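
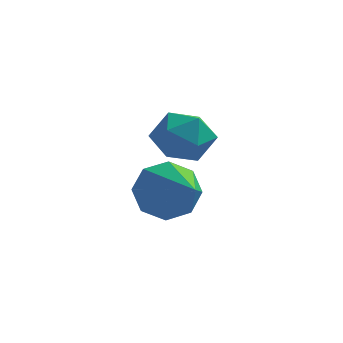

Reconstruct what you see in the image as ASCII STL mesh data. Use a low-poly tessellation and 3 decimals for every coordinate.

solid 
facet normal -0.650 0.670 -0.359
outer loop
vertex 3.004 -0.208 -2.729
vertex 2.334 -0.403 -1.878
vertex 3.161 0.296 -2.073
endloop
endfacet
facet normal 0.943 0.115 -0.314
outer loop
vertex 3.004 -0.208 -2.729
vertex 3.161 0.296 -2.073
vertex 3.746 -1.857 -1.102
endloop
endfacet
facet normal -0.651 0.670 -0.358
outer loop
vertex 3.161 0.296 -2.073
vertex 2.334 -0.403 -1.878
vertex 2.834 0.39 -1.303
endloop
endfacet
facet normal 0.867 0.381 0.322
outer loop
vertex 3.161 0.296 -2.073
vertex 2.834 0.39 -1.303
vertex 3.746 -1.857 -1.102
endloop
endfacet
facet normal -0.651 0.670 -0.357
outer loop
vertex 2.834 0.39 -1.303
vertex 2.334 -0.403 -1.878
vertex 2.215 0.019 -0.87
endloop
endfacet
facet normal 0.445 0.258 0.857
outer loop
vertex 2.834 0.39 -1.303
vertex 2.215 0.019 -0.87
vertex 3.746 -1.857 -1.102
endloop
endfacet
facet normal -0.650 0.671 -0.358
outer loop
vertex 2.215 0.019 -0.87
vertex 2.334 -0.403 -1.878
vertex 1.665 -0.598 -1.028
endloop
endfacet
facet normal -0.076 -0.183 0.980
outer loop
vertex 2.215 0.019 -0.87
vertex 1.665 -0.598 -1.028
vertex 3.746 -1.857 -1.102
endloop
endfacet
facet normal -0.650 0.670 -0.358
outer loop
vertex 1.665 -0.598 -1.028
vertex 2.334 -0.403 -1.878
vertex 1.507 -1.102 -1.684
endloop
endfacet
facet normal -0.391 -0.682 0.618
outer loop
vertex 1.665 -0.598 -1.028
vertex 1.507 -1.102 -1.684
vertex 3.746 -1.857 -1.102
endloop
endfacet
facet normal -0.650 0.670 -0.358
outer loop
vertex 1.507 -1.102 -1.684
vertex 2.334 -0.403 -1.878
vertex 1.834 -1.196 -2.454
endloop
endfacet
facet normal -0.315 -0.949 -0.018
outer loop
vertex 1.507 -1.102 -1.684
vertex 1.834 -1.196 -2.454
vertex 3.746 -1.857 -1.102
endloop
endfacet
facet normal -0.651 0.670 -0.358
outer loop
vertex 1.834 -1.196 -2.454
vertex 2.334 -0.403 -1.878
vertex 2.454 -0.825 -2.887
endloop
endfacet
facet normal 0.107 -0.825 -0.554
outer loop
vertex 1.834 -1.196 -2.454
vertex 2.454 -0.825 -2.887
vertex 3.746 -1.857 -1.102
endloop
endfacet
facet normal -0.650 0.671 -0.358
outer loop
vertex 2.454 -0.825 -2.887
vertex 2.334 -0.403 -1.878
vertex 3.004 -0.208 -2.729
endloop
endfacet
facet normal 0.627 -0.386 -0.677
outer loop
vertex 2.454 -0.825 -2.887
vertex 3.004 -0.208 -2.729
vertex 3.746 -1.857 -1.102
endloop
endfacet
facet normal -0.422 0.672 0.609
outer loop
vertex 2.81 -1.498 1.058
vertex 3.025 -2.075 1.844
vertex 3.679 -1.386 1.537
endloop
endfacet
facet normal -0.146 0.989 0.033
outer loop
vertex 2.81 -1.498 1.058
vertex 3.679 -1.386 1.537
vertex 3.651 -1.357 0.539
endloop
endfacet
facet normal -0.454 0.705 -0.545
outer loop
vertex 2.81 -1.498 1.058
vertex 3.651 -1.357 0.539
vertex 2.98 -2.029 0.229
endloop
endfacet
facet normal -0.922 0.212 -0.325
outer loop
vertex 2.81 -1.498 1.058
vertex 2.98 -2.029 0.229
vertex 2.593 -2.473 1.036
endloop
endfacet
facet normal -0.902 0.192 0.388
outer loop
vertex 2.81 -1.498 1.058
vertex 2.593 -2.473 1.036
vertex 3.025 -2.075 1.844
endloop
endfacet
facet normal 0.550 0.835 0.009
outer loop
vertex 3.651 -1.357 0.539
vertex 3.679 -1.386 1.537
vertex 4.387 -1.847 1.004
endloop
endfacet
facet normal 0.103 0.322 0.941
outer loop
vertex 3.679 -1.386 1.537
vertex 3.025 -2.075 1.844
vertex 4.0 -2.291 1.811
endloop
endfacet
facet normal -0.672 -0.456 0.584
outer loop
vertex 3.025 -2.075 1.844
vertex 2.593 -2.473 1.036
vertex 3.329 -2.963 1.501
endloop
endfacet
facet normal -0.704 -0.423 -0.570
outer loop
vertex 2.593 -2.473 1.036
vertex 2.98 -2.029 0.229
vertex 3.301 -2.934 0.503
endloop
endfacet
facet normal 0.052 0.375 -0.925
outer loop
vertex 2.98 -2.029 0.229
vertex 3.651 -1.357 0.539
vertex 3.955 -2.245 0.196
endloop
endfacet
facet normal 0.922 -0.212 0.325
outer loop
vertex 4.17 -2.822 0.982
vertex 4.387 -1.847 1.004
vertex 4.0 -2.291 1.811
endloop
endfacet
facet normal 0.454 -0.705 0.545
outer loop
vertex 4.17 -2.822 0.982
vertex 4.0 -2.291 1.811
vertex 3.329 -2.963 1.501
endloop
endfacet
facet normal 0.146 -0.989 -0.033
outer loop
vertex 4.17 -2.822 0.982
vertex 3.329 -2.963 1.501
vertex 3.301 -2.934 0.503
endloop
endfacet
facet normal 0.422 -0.672 -0.609
outer loop
vertex 4.17 -2.822 0.982
vertex 3.301 -2.934 0.503
vertex 3.955 -2.245 0.196
endloop
endfacet
facet normal 0.902 -0.192 -0.388
outer loop
vertex 4.17 -2.822 0.982
vertex 3.955 -2.245 0.196
vertex 4.387 -1.847 1.004
endloop
endfacet
facet normal 0.704 0.423 0.570
outer loop
vertex 4.0 -2.291 1.811
vertex 4.387 -1.847 1.004
vertex 3.679 -1.386 1.537
endloop
endfacet
facet normal -0.052 -0.375 0.925
outer loop
vertex 3.329 -2.963 1.501
vertex 4.0 -2.291 1.811
vertex 3.025 -2.075 1.844
endloop
endfacet
facet normal -0.550 -0.835 -0.009
outer loop
vertex 3.301 -2.934 0.503
vertex 3.329 -2.963 1.501
vertex 2.593 -2.473 1.036
endloop
endfacet
facet normal -0.103 -0.322 -0.941
outer loop
vertex 3.955 -2.245 0.196
vertex 3.301 -2.934 0.503
vertex 2.98 -2.029 0.229
endloop
endfacet
facet normal 0.672 0.456 -0.584
outer loop
vertex 4.387 -1.847 1.004
vertex 3.955 -2.245 0.196
vertex 3.651 -1.357 0.539
endloop
endfacet

endsolid


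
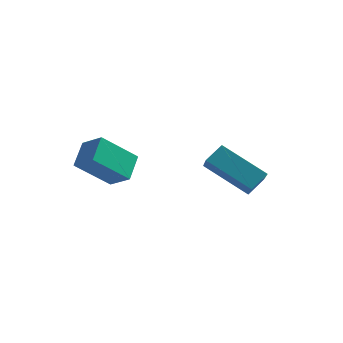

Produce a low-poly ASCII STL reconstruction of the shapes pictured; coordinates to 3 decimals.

solid 
facet normal -0.474 -0.666 -0.576
outer loop
vertex 0.373 0.366 -2.779
vertex -1.359 0.672 -1.707
vertex 0.068 1.222 -3.517
endloop
endfacet
facet normal 0.841 -0.149 -0.520
outer loop
vertex 0.499 1.828 -2.993
vertex 0.373 0.366 -2.779
vertex 0.068 1.222 -3.517
endloop
endfacet
facet normal -0.474 -0.666 -0.576
outer loop
vertex 0.068 1.222 -3.517
vertex -1.359 0.672 -1.707
vertex -1.664 1.528 -2.445
endloop
endfacet
facet normal -0.261 0.731 -0.631
outer loop
vertex -1.664 1.528 -2.445
vertex 0.499 1.828 -2.993
vertex 0.068 1.222 -3.517
endloop
endfacet
facet normal 0.261 -0.731 0.631
outer loop
vertex 0.373 0.366 -2.779
vertex -0.928 1.278 -1.183
vertex -1.359 0.672 -1.707
endloop
endfacet
facet normal 0.841 -0.149 -0.520
outer loop
vertex 0.804 0.972 -2.255
vertex 0.373 0.366 -2.779
vertex 0.499 1.828 -2.993
endloop
endfacet
facet normal 0.261 -0.731 0.631
outer loop
vertex 0.804 0.972 -2.255
vertex -0.928 1.278 -1.183
vertex 0.373 0.366 -2.779
endloop
endfacet
facet normal -0.841 0.149 0.520
outer loop
vertex -1.359 0.672 -1.707
vertex -0.928 1.278 -1.183
vertex -1.664 1.528 -2.445
endloop
endfacet
facet normal -0.261 0.731 -0.631
outer loop
vertex -1.233 2.134 -1.921
vertex 0.499 1.828 -2.993
vertex -1.664 1.528 -2.445
endloop
endfacet
facet normal -0.841 0.149 0.520
outer loop
vertex -1.664 1.528 -2.445
vertex -0.928 1.278 -1.183
vertex -1.233 2.134 -1.921
endloop
endfacet
facet normal 0.474 0.666 0.576
outer loop
vertex -1.233 2.134 -1.921
vertex 0.804 0.972 -2.255
vertex 0.499 1.828 -2.993
endloop
endfacet
facet normal 0.474 0.666 0.576
outer loop
vertex -0.928 1.278 -1.183
vertex 0.804 0.972 -2.255
vertex -1.233 2.134 -1.921
endloop
endfacet
facet normal -0.629 -0.411 0.660
outer loop
vertex -4.123 -2.689 0.669
vertex -4.908 -2.342 0.137
vertex -4.135 -3.652 0.058
endloop
endfacet
facet normal 0.777 -0.344 0.527
outer loop
vertex -3.072 -2.958 -1.057
vertex -4.123 -2.689 0.669
vertex -4.135 -3.652 0.058
endloop
endfacet
facet normal -0.629 -0.411 0.660
outer loop
vertex -4.135 -3.652 0.058
vertex -4.908 -2.342 0.137
vertex -4.92 -3.304 -0.473
endloop
endfacet
facet normal -0.011 -0.844 -0.536
outer loop
vertex -4.92 -3.304 -0.473
vertex -3.072 -2.958 -1.057
vertex -4.135 -3.652 0.058
endloop
endfacet
facet normal 0.010 0.844 0.536
outer loop
vertex -4.123 -2.689 0.669
vertex -3.845 -1.648 -0.978
vertex -4.908 -2.342 0.137
endloop
endfacet
facet normal 0.777 -0.344 0.527
outer loop
vertex -3.06 -1.996 -0.447
vertex -4.123 -2.689 0.669
vertex -3.072 -2.958 -1.057
endloop
endfacet
facet normal 0.012 0.844 0.536
outer loop
vertex -3.06 -1.996 -0.447
vertex -3.845 -1.648 -0.978
vertex -4.123 -2.689 0.669
endloop
endfacet
facet normal -0.777 0.344 -0.527
outer loop
vertex -4.908 -2.342 0.137
vertex -3.845 -1.648 -0.978
vertex -4.92 -3.304 -0.473
endloop
endfacet
facet normal -0.011 -0.845 -0.535
outer loop
vertex -3.857 -2.611 -1.589
vertex -3.072 -2.958 -1.057
vertex -4.92 -3.304 -0.473
endloop
endfacet
facet normal -0.777 0.344 -0.527
outer loop
vertex -4.92 -3.304 -0.473
vertex -3.845 -1.648 -0.978
vertex -3.857 -2.611 -1.589
endloop
endfacet
facet normal 0.629 0.411 -0.660
outer loop
vertex -3.857 -2.611 -1.589
vertex -3.06 -1.996 -0.447
vertex -3.072 -2.958 -1.057
endloop
endfacet
facet normal 0.629 0.411 -0.660
outer loop
vertex -3.845 -1.648 -0.978
vertex -3.06 -1.996 -0.447
vertex -3.857 -2.611 -1.589
endloop
endfacet

endsolid


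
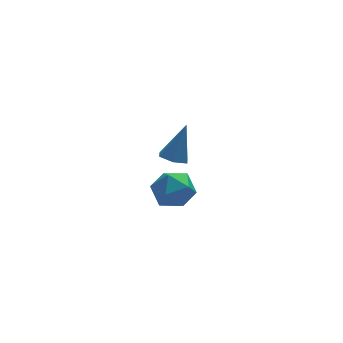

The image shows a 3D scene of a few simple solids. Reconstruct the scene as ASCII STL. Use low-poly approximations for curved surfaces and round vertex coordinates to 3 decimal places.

solid 
facet normal -0.386 -0.229 -0.893
outer loop
vertex -2.734 -3.376 2.491
vertex -3.209 -2.747 2.535
vertex -2.493 -2.679 2.208
endloop
endfacet
facet normal 0.948 -0.318 0.024
outer loop
vertex -2.734 -3.376 2.491
vertex -2.493 -2.679 2.208
vertex -2.411 -2.273 4.385
endloop
endfacet
facet normal -0.386 -0.228 -0.894
outer loop
vertex -2.493 -2.679 2.208
vertex -3.209 -2.747 2.535
vertex -2.969 -2.049 2.253
endloop
endfacet
facet normal 0.785 0.603 -0.142
outer loop
vertex -2.493 -2.679 2.208
vertex -2.969 -2.049 2.253
vertex -2.411 -2.273 4.385
endloop
endfacet
facet normal -0.385 -0.229 -0.894
outer loop
vertex -2.969 -2.049 2.253
vertex -3.209 -2.747 2.535
vertex -3.685 -2.117 2.579
endloop
endfacet
facet normal -0.042 0.992 0.115
outer loop
vertex -2.969 -2.049 2.253
vertex -3.685 -2.117 2.579
vertex -2.411 -2.273 4.385
endloop
endfacet
facet normal -0.386 -0.229 -0.894
outer loop
vertex -3.685 -2.117 2.579
vertex -3.209 -2.747 2.535
vertex -3.926 -2.815 2.862
endloop
endfacet
facet normal -0.706 0.462 0.538
outer loop
vertex -3.685 -2.117 2.579
vertex -3.926 -2.815 2.862
vertex -2.411 -2.273 4.385
endloop
endfacet
facet normal -0.386 -0.228 -0.894
outer loop
vertex -3.926 -2.815 2.862
vertex -3.209 -2.747 2.535
vertex -3.45 -3.444 2.817
endloop
endfacet
facet normal -0.542 -0.460 0.703
outer loop
vertex -3.926 -2.815 2.862
vertex -3.45 -3.444 2.817
vertex -2.411 -2.273 4.385
endloop
endfacet
facet normal -0.385 -0.228 -0.894
outer loop
vertex -3.45 -3.444 2.817
vertex -3.209 -2.747 2.535
vertex -2.734 -3.376 2.491
endloop
endfacet
facet normal 0.284 -0.849 0.446
outer loop
vertex -3.45 -3.444 2.817
vertex -2.734 -3.376 2.491
vertex -2.411 -2.273 4.385
endloop
endfacet
facet normal 0.161 0.542 0.825
outer loop
vertex -2.323 1.555 -2.106
vertex -2.422 0.521 -1.408
vertex -1.307 0.87 -1.855
endloop
endfacet
facet normal 0.494 0.829 0.263
outer loop
vertex -2.323 1.555 -2.106
vertex -1.307 0.87 -1.855
vertex -1.479 1.337 -3.003
endloop
endfacet
facet normal 0.002 0.972 -0.235
outer loop
vertex -2.323 1.555 -2.106
vertex -1.479 1.337 -3.003
vertex -2.701 1.276 -3.265
endloop
endfacet
facet normal -0.634 0.773 0.021
outer loop
vertex -2.323 1.555 -2.106
vertex -2.701 1.276 -3.265
vertex -3.284 0.772 -2.28
endloop
endfacet
facet normal -0.535 0.507 0.675
outer loop
vertex -2.323 1.555 -2.106
vertex -3.284 0.772 -2.28
vertex -2.422 0.521 -1.408
endloop
endfacet
facet normal 0.940 0.340 -0.003
outer loop
vertex -1.479 1.337 -3.003
vertex -1.307 0.87 -1.855
vertex -1.056 0.168 -2.86
endloop
endfacet
facet normal 0.403 -0.126 0.907
outer loop
vertex -1.307 0.87 -1.855
vertex -2.422 0.521 -1.408
vertex -1.639 -0.336 -1.875
endloop
endfacet
facet normal -0.725 -0.181 0.665
outer loop
vertex -2.422 0.521 -1.408
vertex -3.284 0.772 -2.28
vertex -2.861 -0.397 -2.137
endloop
endfacet
facet normal -0.884 0.250 -0.395
outer loop
vertex -3.284 0.772 -2.28
vertex -2.701 1.276 -3.265
vertex -3.033 0.07 -3.285
endloop
endfacet
facet normal 0.145 0.572 -0.807
outer loop
vertex -2.701 1.276 -3.265
vertex -1.479 1.337 -3.003
vertex -1.918 0.419 -3.732
endloop
endfacet
facet normal 0.634 -0.773 -0.021
outer loop
vertex -2.017 -0.615 -3.034
vertex -1.056 0.168 -2.86
vertex -1.639 -0.336 -1.875
endloop
endfacet
facet normal -0.002 -0.972 0.235
outer loop
vertex -2.017 -0.615 -3.034
vertex -1.639 -0.336 -1.875
vertex -2.861 -0.397 -2.137
endloop
endfacet
facet normal -0.494 -0.829 -0.263
outer loop
vertex -2.017 -0.615 -3.034
vertex -2.861 -0.397 -2.137
vertex -3.033 0.07 -3.285
endloop
endfacet
facet normal -0.161 -0.542 -0.825
outer loop
vertex -2.017 -0.615 -3.034
vertex -3.033 0.07 -3.285
vertex -1.918 0.419 -3.732
endloop
endfacet
facet normal 0.535 -0.507 -0.675
outer loop
vertex -2.017 -0.615 -3.034
vertex -1.918 0.419 -3.732
vertex -1.056 0.168 -2.86
endloop
endfacet
facet normal 0.884 -0.250 0.395
outer loop
vertex -1.639 -0.336 -1.875
vertex -1.056 0.168 -2.86
vertex -1.307 0.87 -1.855
endloop
endfacet
facet normal -0.145 -0.572 0.807
outer loop
vertex -2.861 -0.397 -2.137
vertex -1.639 -0.336 -1.875
vertex -2.422 0.521 -1.408
endloop
endfacet
facet normal -0.940 -0.340 0.003
outer loop
vertex -3.033 0.07 -3.285
vertex -2.861 -0.397 -2.137
vertex -3.284 0.772 -2.28
endloop
endfacet
facet normal -0.403 0.126 -0.907
outer loop
vertex -1.918 0.419 -3.732
vertex -3.033 0.07 -3.285
vertex -2.701 1.276 -3.265
endloop
endfacet
facet normal 0.725 0.181 -0.665
outer loop
vertex -1.056 0.168 -2.86
vertex -1.918 0.419 -3.732
vertex -1.479 1.337 -3.003
endloop
endfacet

endsolid


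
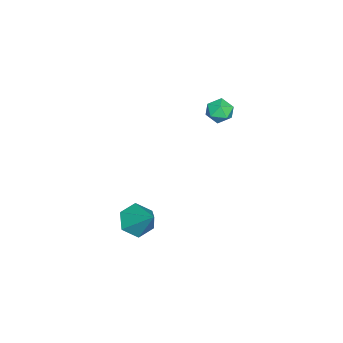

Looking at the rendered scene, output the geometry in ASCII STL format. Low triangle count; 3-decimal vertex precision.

solid 
facet normal -0.447 -0.587 -0.675
outer loop
vertex 3.616 -0.454 -3.573
vertex 2.768 0.063 -3.461
vertex 3.437 0.344 -4.149
endloop
endfacet
facet normal 0.983 0.115 -0.146
outer loop
vertex 3.616 -0.454 -3.573
vertex 3.437 0.344 -4.149
vertex 3.632 1.197 -2.159
endloop
endfacet
facet normal -0.448 -0.587 -0.675
outer loop
vertex 3.437 0.344 -4.149
vertex 2.768 0.063 -3.461
vertex 2.589 0.861 -4.036
endloop
endfacet
facet normal 0.441 0.808 -0.390
outer loop
vertex 3.437 0.344 -4.149
vertex 2.589 0.861 -4.036
vertex 3.632 1.197 -2.159
endloop
endfacet
facet normal -0.448 -0.587 -0.675
outer loop
vertex 2.589 0.861 -4.036
vertex 2.768 0.063 -3.461
vertex 1.92 0.581 -3.348
endloop
endfacet
facet normal -0.358 0.933 0.032
outer loop
vertex 2.589 0.861 -4.036
vertex 1.92 0.581 -3.348
vertex 3.632 1.197 -2.159
endloop
endfacet
facet normal -0.448 -0.587 -0.674
outer loop
vertex 1.92 0.581 -3.348
vertex 2.768 0.063 -3.461
vertex 2.099 -0.217 -2.772
endloop
endfacet
facet normal -0.616 0.365 0.698
outer loop
vertex 1.92 0.581 -3.348
vertex 2.099 -0.217 -2.772
vertex 3.632 1.197 -2.159
endloop
endfacet
facet normal -0.448 -0.588 -0.674
outer loop
vertex 2.099 -0.217 -2.772
vertex 2.768 0.063 -3.461
vertex 2.947 -0.734 -2.885
endloop
endfacet
facet normal -0.074 -0.328 0.942
outer loop
vertex 2.099 -0.217 -2.772
vertex 2.947 -0.734 -2.885
vertex 3.632 1.197 -2.159
endloop
endfacet
facet normal -0.447 -0.588 -0.674
outer loop
vertex 2.947 -0.734 -2.885
vertex 2.768 0.063 -3.461
vertex 3.616 -0.454 -3.573
endloop
endfacet
facet normal 0.724 -0.453 0.520
outer loop
vertex 2.947 -0.734 -2.885
vertex 3.616 -0.454 -3.573
vertex 3.632 1.197 -2.159
endloop
endfacet
facet normal 0.014 -0.261 0.965
outer loop
vertex 0.207 3.503 3.94
vertex -0.557 3.356 3.911
vertex -0.046 2.791 3.751
endloop
endfacet
facet normal 0.641 -0.401 0.655
outer loop
vertex 0.207 3.503 3.94
vertex -0.046 2.791 3.751
vertex 0.549 3.108 3.363
endloop
endfacet
facet normal 0.897 0.209 0.389
outer loop
vertex 0.207 3.503 3.94
vertex 0.549 3.108 3.363
vertex 0.406 3.869 3.284
endloop
endfacet
facet normal 0.428 0.728 0.536
outer loop
vertex 0.207 3.503 3.94
vertex 0.406 3.869 3.284
vertex -0.278 4.022 3.622
endloop
endfacet
facet normal -0.118 0.436 0.892
outer loop
vertex 0.207 3.503 3.94
vertex -0.278 4.022 3.622
vertex -0.557 3.356 3.911
endloop
endfacet
facet normal 0.522 -0.846 0.110
outer loop
vertex 0.549 3.108 3.363
vertex -0.046 2.791 3.751
vertex -0.002 2.718 2.978
endloop
endfacet
facet normal -0.493 -0.619 0.611
outer loop
vertex -0.046 2.791 3.751
vertex -0.557 3.356 3.911
vertex -0.686 2.871 3.316
endloop
endfacet
facet normal -0.705 0.509 0.493
outer loop
vertex -0.557 3.356 3.911
vertex -0.278 4.022 3.622
vertex -0.829 3.632 3.237
endloop
endfacet
facet normal 0.179 0.980 -0.082
outer loop
vertex -0.278 4.022 3.622
vertex 0.406 3.869 3.284
vertex -0.234 3.949 2.849
endloop
endfacet
facet normal 0.937 0.143 -0.320
outer loop
vertex 0.406 3.869 3.284
vertex 0.549 3.108 3.363
vertex 0.277 3.384 2.689
endloop
endfacet
facet normal -0.428 -0.728 -0.536
outer loop
vertex -0.487 3.237 2.66
vertex -0.002 2.718 2.978
vertex -0.686 2.871 3.316
endloop
endfacet
facet normal -0.897 -0.209 -0.389
outer loop
vertex -0.487 3.237 2.66
vertex -0.686 2.871 3.316
vertex -0.829 3.632 3.237
endloop
endfacet
facet normal -0.641 0.401 -0.655
outer loop
vertex -0.487 3.237 2.66
vertex -0.829 3.632 3.237
vertex -0.234 3.949 2.849
endloop
endfacet
facet normal -0.014 0.261 -0.965
outer loop
vertex -0.487 3.237 2.66
vertex -0.234 3.949 2.849
vertex 0.277 3.384 2.689
endloop
endfacet
facet normal 0.118 -0.436 -0.892
outer loop
vertex -0.487 3.237 2.66
vertex 0.277 3.384 2.689
vertex -0.002 2.718 2.978
endloop
endfacet
facet normal -0.179 -0.980 0.082
outer loop
vertex -0.686 2.871 3.316
vertex -0.002 2.718 2.978
vertex -0.046 2.791 3.751
endloop
endfacet
facet normal -0.937 -0.143 0.320
outer loop
vertex -0.829 3.632 3.237
vertex -0.686 2.871 3.316
vertex -0.557 3.356 3.911
endloop
endfacet
facet normal -0.522 0.846 -0.110
outer loop
vertex -0.234 3.949 2.849
vertex -0.829 3.632 3.237
vertex -0.278 4.022 3.622
endloop
endfacet
facet normal 0.493 0.619 -0.611
outer loop
vertex 0.277 3.384 2.689
vertex -0.234 3.949 2.849
vertex 0.406 3.869 3.284
endloop
endfacet
facet normal 0.705 -0.509 -0.493
outer loop
vertex -0.002 2.718 2.978
vertex 0.277 3.384 2.689
vertex 0.549 3.108 3.363
endloop
endfacet

endsolid


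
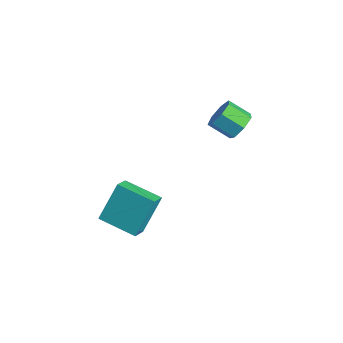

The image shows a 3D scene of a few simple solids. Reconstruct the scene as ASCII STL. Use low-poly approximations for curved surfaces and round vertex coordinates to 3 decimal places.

solid 
facet normal 0.612 0.573 -0.546
outer loop
vertex 0.168 2.057 1.59
vertex -0.069 1.761 1.014
vertex -0.306 2.322 1.337
endloop
endfacet
facet normal -0.000 0.690 0.724
outer loop
vertex 0.168 2.057 1.59
vertex -0.306 2.322 1.337
vertex -0.475 1.456 2.163
endloop
endfacet
facet normal -0.000 0.690 0.724
outer loop
vertex -0.475 1.456 2.163
vertex -0.306 2.322 1.337
vertex -0.948 1.721 1.91
endloop
endfacet
facet normal -0.612 -0.573 0.545
outer loop
vertex -0.475 1.456 2.163
vertex -0.948 1.721 1.91
vertex -0.711 1.159 1.586
endloop
endfacet
facet normal 0.611 0.573 -0.546
outer loop
vertex -0.306 2.322 1.337
vertex -0.069 1.761 1.014
vertex -0.601 2.164 0.841
endloop
endfacet
facet normal -0.619 0.776 0.121
outer loop
vertex -0.306 2.322 1.337
vertex -0.601 2.164 0.841
vertex -0.948 1.721 1.91
endloop
endfacet
facet normal -0.619 0.776 0.121
outer loop
vertex -0.948 1.721 1.91
vertex -0.601 2.164 0.841
vertex -1.243 1.563 1.413
endloop
endfacet
facet normal -0.612 -0.573 0.545
outer loop
vertex -0.948 1.721 1.91
vertex -1.243 1.563 1.413
vertex -0.711 1.159 1.586
endloop
endfacet
facet normal 0.612 0.574 -0.544
outer loop
vertex -0.601 2.164 0.841
vertex -0.069 1.761 1.014
vertex -0.495 1.703 0.474
endloop
endfacet
facet normal -0.771 0.279 -0.573
outer loop
vertex -0.601 2.164 0.841
vertex -0.495 1.703 0.474
vertex -1.243 1.563 1.413
endloop
endfacet
facet normal -0.771 0.278 -0.573
outer loop
vertex -1.243 1.563 1.413
vertex -0.495 1.703 0.474
vertex -1.138 1.101 1.047
endloop
endfacet
facet normal -0.612 -0.572 0.546
outer loop
vertex -1.243 1.563 1.413
vertex -1.138 1.101 1.047
vertex -0.711 1.159 1.586
endloop
endfacet
facet normal 0.613 0.572 -0.545
outer loop
vertex -0.495 1.703 0.474
vertex -0.069 1.761 1.014
vertex -0.069 1.285 0.514
endloop
endfacet
facet normal -0.343 -0.429 -0.836
outer loop
vertex -0.495 1.703 0.474
vertex -0.069 1.285 0.514
vertex -1.138 1.101 1.047
endloop
endfacet
facet normal -0.343 -0.430 -0.835
outer loop
vertex -1.138 1.101 1.047
vertex -0.069 1.285 0.514
vertex -0.711 0.683 1.087
endloop
endfacet
facet normal -0.612 -0.572 0.546
outer loop
vertex -1.138 1.101 1.047
vertex -0.711 0.683 1.087
vertex -0.711 1.159 1.586
endloop
endfacet
facet normal 0.612 0.573 -0.545
outer loop
vertex -0.069 1.285 0.514
vertex -0.069 1.761 1.014
vertex 0.358 1.225 0.93
endloop
endfacet
facet normal 0.343 -0.813 -0.470
outer loop
vertex -0.069 1.285 0.514
vertex 0.358 1.225 0.93
vertex -0.711 0.683 1.087
endloop
endfacet
facet normal 0.344 -0.814 -0.468
outer loop
vertex -0.711 0.683 1.087
vertex 0.358 1.225 0.93
vertex -0.284 0.624 1.503
endloop
endfacet
facet normal -0.611 -0.573 0.546
outer loop
vertex -0.711 0.683 1.087
vertex -0.284 0.624 1.503
vertex -0.711 1.159 1.586
endloop
endfacet
facet normal 0.612 0.573 -0.546
outer loop
vertex 0.358 1.225 0.93
vertex -0.069 1.761 1.014
vertex 0.463 1.569 1.409
endloop
endfacet
facet normal 0.771 -0.585 0.251
outer loop
vertex 0.358 1.225 0.93
vertex 0.463 1.569 1.409
vertex -0.284 0.624 1.503
endloop
endfacet
facet normal 0.772 -0.585 0.250
outer loop
vertex -0.284 0.624 1.503
vertex 0.463 1.569 1.409
vertex -0.179 0.967 1.982
endloop
endfacet
facet normal -0.612 -0.573 0.545
outer loop
vertex -0.284 0.624 1.503
vertex -0.179 0.967 1.982
vertex -0.711 1.159 1.586
endloop
endfacet
facet normal 0.612 0.572 -0.546
outer loop
vertex 0.463 1.569 1.409
vertex -0.069 1.761 1.014
vertex 0.168 2.057 1.59
endloop
endfacet
facet normal 0.618 0.084 0.781
outer loop
vertex 0.463 1.569 1.409
vertex 0.168 2.057 1.59
vertex -0.179 0.967 1.982
endloop
endfacet
facet normal 0.618 0.085 0.782
outer loop
vertex -0.179 0.967 1.982
vertex 0.168 2.057 1.59
vertex -0.475 1.456 2.163
endloop
endfacet
facet normal -0.612 -0.572 0.545
outer loop
vertex -0.179 0.967 1.982
vertex -0.475 1.456 2.163
vertex -0.711 1.159 1.586
endloop
endfacet
facet normal -0.819 -0.531 0.218
outer loop
vertex -0.749 -3.963 -2.558
vertex -0.957 -3.035 -1.077
vertex -1.243 -3.379 -2.993
endloop
endfacet
facet normal 0.118 -0.527 -0.842
outer loop
vertex 0.077 -2.525 -3.343
vertex -0.749 -3.963 -2.558
vertex -1.243 -3.379 -2.993
endloop
endfacet
facet normal -0.820 -0.529 0.217
outer loop
vertex -1.243 -3.379 -2.993
vertex -0.957 -3.035 -1.077
vertex -1.45 -2.45 -1.513
endloop
endfacet
facet normal -0.561 0.664 -0.495
outer loop
vertex -1.45 -2.45 -1.513
vertex 0.077 -2.525 -3.343
vertex -1.243 -3.379 -2.993
endloop
endfacet
facet normal 0.561 -0.664 0.495
outer loop
vertex -0.749 -3.963 -2.558
vertex 0.363 -2.181 -1.427
vertex -0.957 -3.035 -1.077
endloop
endfacet
facet normal 0.118 -0.527 -0.841
outer loop
vertex 0.57 -3.11 -2.907
vertex -0.749 -3.963 -2.558
vertex 0.077 -2.525 -3.343
endloop
endfacet
facet normal 0.560 -0.664 0.495
outer loop
vertex 0.57 -3.11 -2.907
vertex 0.363 -2.181 -1.427
vertex -0.749 -3.963 -2.558
endloop
endfacet
facet normal -0.118 0.527 0.841
outer loop
vertex -0.957 -3.035 -1.077
vertex 0.363 -2.181 -1.427
vertex -1.45 -2.45 -1.513
endloop
endfacet
facet normal -0.560 0.664 -0.495
outer loop
vertex -0.131 -1.597 -1.862
vertex 0.077 -2.525 -3.343
vertex -1.45 -2.45 -1.513
endloop
endfacet
facet normal -0.118 0.527 0.842
outer loop
vertex -1.45 -2.45 -1.513
vertex 0.363 -2.181 -1.427
vertex -0.131 -1.597 -1.862
endloop
endfacet
facet normal 0.820 0.530 -0.217
outer loop
vertex -0.131 -1.597 -1.862
vertex 0.57 -3.11 -2.907
vertex 0.077 -2.525 -3.343
endloop
endfacet
facet normal 0.819 0.530 -0.218
outer loop
vertex 0.363 -2.181 -1.427
vertex 0.57 -3.11 -2.907
vertex -0.131 -1.597 -1.862
endloop
endfacet

endsolid


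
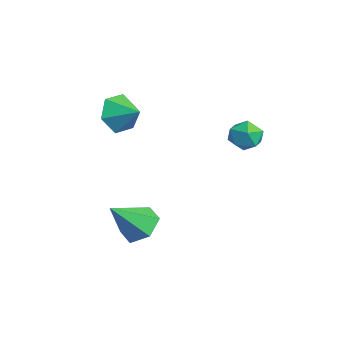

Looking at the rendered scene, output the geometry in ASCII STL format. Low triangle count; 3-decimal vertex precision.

solid 
facet normal -0.774 -0.511 -0.373
outer loop
vertex -2.848 -0.946 0.499
vertex -3.39 -0.654 1.223
vertex -3.345 -0.139 0.425
endloop
endfacet
facet normal 0.747 0.413 -0.521
outer loop
vertex -2.848 -0.946 0.499
vertex -3.345 -0.139 0.425
vertex -2.53 -0.086 1.637
endloop
endfacet
facet normal -0.775 -0.510 -0.373
outer loop
vertex -3.345 -0.139 0.425
vertex -3.39 -0.654 1.223
vertex -3.886 0.153 1.149
endloop
endfacet
facet normal 0.240 0.949 -0.203
outer loop
vertex -3.345 -0.139 0.425
vertex -3.886 0.153 1.149
vertex -2.53 -0.086 1.637
endloop
endfacet
facet normal -0.775 -0.510 -0.373
outer loop
vertex -3.886 0.153 1.149
vertex -3.39 -0.654 1.223
vertex -3.931 -0.361 1.947
endloop
endfacet
facet normal -0.046 0.841 0.539
outer loop
vertex -3.886 0.153 1.149
vertex -3.931 -0.361 1.947
vertex -2.53 -0.086 1.637
endloop
endfacet
facet normal -0.775 -0.510 -0.373
outer loop
vertex -3.931 -0.361 1.947
vertex -3.39 -0.654 1.223
vertex -3.435 -1.168 2.02
endloop
endfacet
facet normal 0.175 0.195 0.965
outer loop
vertex -3.931 -0.361 1.947
vertex -3.435 -1.168 2.02
vertex -2.53 -0.086 1.637
endloop
endfacet
facet normal -0.774 -0.511 -0.374
outer loop
vertex -3.435 -1.168 2.02
vertex -3.39 -0.654 1.223
vertex -2.893 -1.46 1.297
endloop
endfacet
facet normal 0.681 -0.340 0.648
outer loop
vertex -3.435 -1.168 2.02
vertex -2.893 -1.46 1.297
vertex -2.53 -0.086 1.637
endloop
endfacet
facet normal -0.774 -0.512 -0.373
outer loop
vertex -2.893 -1.46 1.297
vertex -3.39 -0.654 1.223
vertex -2.848 -0.946 0.499
endloop
endfacet
facet normal 0.968 -0.232 -0.095
outer loop
vertex -2.893 -1.46 1.297
vertex -2.848 -0.946 0.499
vertex -2.53 -0.086 1.637
endloop
endfacet
facet normal -0.962 0.272 0.028
outer loop
vertex -0.945 3.377 0.587
vertex -1.011 3.073 1.266
vertex -0.811 3.789 1.195
endloop
endfacet
facet normal -0.580 0.728 -0.365
outer loop
vertex -0.945 3.377 0.587
vertex -0.811 3.789 1.195
vertex -0.365 3.846 0.6
endloop
endfacet
facet normal -0.272 0.361 -0.892
outer loop
vertex -0.945 3.377 0.587
vertex -0.365 3.846 0.6
vertex -0.289 3.166 0.302
endloop
endfacet
facet normal -0.463 -0.325 -0.825
outer loop
vertex -0.945 3.377 0.587
vertex -0.289 3.166 0.302
vertex -0.688 2.688 0.714
endloop
endfacet
facet normal -0.889 -0.379 -0.256
outer loop
vertex -0.945 3.377 0.587
vertex -0.688 2.688 0.714
vertex -1.011 3.073 1.266
endloop
endfacet
facet normal -0.064 0.997 0.048
outer loop
vertex -0.365 3.846 0.6
vertex -0.811 3.789 1.195
vertex -0.072 3.832 1.286
endloop
endfacet
facet normal -0.682 0.258 0.684
outer loop
vertex -0.811 3.789 1.195
vertex -1.011 3.073 1.266
vertex -0.471 3.354 1.698
endloop
endfacet
facet normal -0.564 -0.795 0.225
outer loop
vertex -1.011 3.073 1.266
vertex -0.688 2.688 0.714
vertex -0.395 2.674 1.4
endloop
endfacet
facet normal 0.127 -0.706 -0.697
outer loop
vertex -0.688 2.688 0.714
vertex -0.289 3.166 0.302
vertex 0.051 2.731 0.805
endloop
endfacet
facet normal 0.435 0.402 -0.806
outer loop
vertex -0.289 3.166 0.302
vertex -0.365 3.846 0.6
vertex 0.251 3.447 0.734
endloop
endfacet
facet normal 0.463 0.325 0.825
outer loop
vertex 0.185 3.143 1.413
vertex -0.072 3.832 1.286
vertex -0.471 3.354 1.698
endloop
endfacet
facet normal 0.272 -0.361 0.892
outer loop
vertex 0.185 3.143 1.413
vertex -0.471 3.354 1.698
vertex -0.395 2.674 1.4
endloop
endfacet
facet normal 0.580 -0.728 0.365
outer loop
vertex 0.185 3.143 1.413
vertex -0.395 2.674 1.4
vertex 0.051 2.731 0.805
endloop
endfacet
facet normal 0.962 -0.272 -0.028
outer loop
vertex 0.185 3.143 1.413
vertex 0.051 2.731 0.805
vertex 0.251 3.447 0.734
endloop
endfacet
facet normal 0.889 0.379 0.256
outer loop
vertex 0.185 3.143 1.413
vertex 0.251 3.447 0.734
vertex -0.072 3.832 1.286
endloop
endfacet
facet normal -0.127 0.706 0.697
outer loop
vertex -0.471 3.354 1.698
vertex -0.072 3.832 1.286
vertex -0.811 3.789 1.195
endloop
endfacet
facet normal -0.435 -0.402 0.806
outer loop
vertex -0.395 2.674 1.4
vertex -0.471 3.354 1.698
vertex -1.011 3.073 1.266
endloop
endfacet
facet normal 0.064 -0.997 -0.048
outer loop
vertex 0.051 2.731 0.805
vertex -0.395 2.674 1.4
vertex -0.688 2.688 0.714
endloop
endfacet
facet normal 0.682 -0.258 -0.684
outer loop
vertex 0.251 3.447 0.734
vertex 0.051 2.731 0.805
vertex -0.289 3.166 0.302
endloop
endfacet
facet normal 0.564 0.795 -0.225
outer loop
vertex -0.072 3.832 1.286
vertex 0.251 3.447 0.734
vertex -0.365 3.846 0.6
endloop
endfacet
facet normal -0.177 0.678 -0.713
outer loop
vertex -0.71 -0.984 -4.137
vertex -1.177 -0.479 -3.541
vertex -0.282 -0.352 -3.642
endloop
endfacet
facet normal 0.862 -0.494 -0.114
outer loop
vertex -0.71 -0.984 -4.137
vertex -0.282 -0.352 -3.642
vertex -0.863 -1.681 -2.279
endloop
endfacet
facet normal -0.177 0.678 -0.713
outer loop
vertex -0.282 -0.352 -3.642
vertex -1.177 -0.479 -3.541
vertex -0.749 0.153 -3.046
endloop
endfacet
facet normal 0.839 0.165 0.518
outer loop
vertex -0.282 -0.352 -3.642
vertex -0.749 0.153 -3.046
vertex -0.863 -1.681 -2.279
endloop
endfacet
facet normal -0.178 0.679 -0.712
outer loop
vertex -0.749 0.153 -3.046
vertex -1.177 -0.479 -3.541
vertex -1.644 0.025 -2.944
endloop
endfacet
facet normal 0.050 0.383 0.923
outer loop
vertex -0.749 0.153 -3.046
vertex -1.644 0.025 -2.944
vertex -0.863 -1.681 -2.279
endloop
endfacet
facet normal -0.178 0.679 -0.712
outer loop
vertex -1.644 0.025 -2.944
vertex -1.177 -0.479 -3.541
vertex -2.072 -0.607 -3.439
endloop
endfacet
facet normal -0.717 -0.058 0.694
outer loop
vertex -1.644 0.025 -2.944
vertex -2.072 -0.607 -3.439
vertex -0.863 -1.681 -2.279
endloop
endfacet
facet normal -0.178 0.679 -0.712
outer loop
vertex -2.072 -0.607 -3.439
vertex -1.177 -0.479 -3.541
vertex -1.606 -1.111 -4.036
endloop
endfacet
facet normal -0.695 -0.716 0.062
outer loop
vertex -2.072 -0.607 -3.439
vertex -1.606 -1.111 -4.036
vertex -0.863 -1.681 -2.279
endloop
endfacet
facet normal -0.177 0.678 -0.713
outer loop
vertex -1.606 -1.111 -4.036
vertex -1.177 -0.479 -3.541
vertex -0.71 -0.984 -4.137
endloop
endfacet
facet normal 0.094 -0.935 -0.343
outer loop
vertex -1.606 -1.111 -4.036
vertex -0.71 -0.984 -4.137
vertex -0.863 -1.681 -2.279
endloop
endfacet

endsolid


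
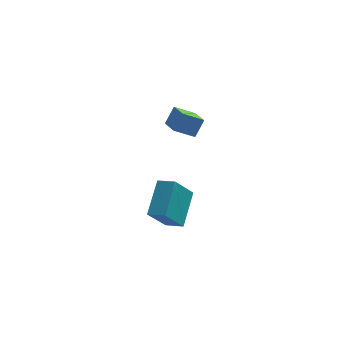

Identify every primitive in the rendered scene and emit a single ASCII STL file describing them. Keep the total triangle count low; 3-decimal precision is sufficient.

solid 
facet normal -0.493 -0.335 0.803
outer loop
vertex -0.049 -2.3 0.8
vertex -0.932 -1.793 0.47
vertex -0.654 -4.084 -0.316
endloop
endfacet
facet normal 0.825 -0.473 0.309
outer loop
vertex 0.312 -3.427 -1.89
vertex -0.049 -2.3 0.8
vertex -0.654 -4.084 -0.316
endloop
endfacet
facet normal -0.493 -0.335 0.803
outer loop
vertex -0.654 -4.084 -0.316
vertex -0.932 -1.793 0.47
vertex -1.537 -3.577 -0.647
endloop
endfacet
facet normal -0.277 -0.815 -0.510
outer loop
vertex -1.537 -3.577 -0.647
vertex 0.312 -3.427 -1.89
vertex -0.654 -4.084 -0.316
endloop
endfacet
facet normal 0.277 0.814 0.510
outer loop
vertex -0.049 -2.3 0.8
vertex 0.034 -1.136 -1.104
vertex -0.932 -1.793 0.47
endloop
endfacet
facet normal 0.825 -0.473 0.309
outer loop
vertex 0.917 -1.643 -0.773
vertex -0.049 -2.3 0.8
vertex 0.312 -3.427 -1.89
endloop
endfacet
facet normal 0.277 0.815 0.510
outer loop
vertex 0.917 -1.643 -0.773
vertex 0.034 -1.136 -1.104
vertex -0.049 -2.3 0.8
endloop
endfacet
facet normal -0.825 0.473 -0.309
outer loop
vertex -0.932 -1.793 0.47
vertex 0.034 -1.136 -1.104
vertex -1.537 -3.577 -0.647
endloop
endfacet
facet normal -0.277 -0.814 -0.510
outer loop
vertex -0.571 -2.92 -2.22
vertex 0.312 -3.427 -1.89
vertex -1.537 -3.577 -0.647
endloop
endfacet
facet normal -0.825 0.473 -0.309
outer loop
vertex -1.537 -3.577 -0.647
vertex 0.034 -1.136 -1.104
vertex -0.571 -2.92 -2.22
endloop
endfacet
facet normal 0.493 0.336 -0.803
outer loop
vertex -0.571 -2.92 -2.22
vertex 0.917 -1.643 -0.773
vertex 0.312 -3.427 -1.89
endloop
endfacet
facet normal 0.493 0.335 -0.803
outer loop
vertex 0.034 -1.136 -1.104
vertex 0.917 -1.643 -0.773
vertex -0.571 -2.92 -2.22
endloop
endfacet
facet normal -0.862 -0.068 0.502
outer loop
vertex 0.65 3.311 1.508
vertex 0.248 4.64 0.996
vertex 0.137 2.79 0.556
endloop
endfacet
facet normal 0.271 -0.898 0.346
outer loop
vertex 1.292 2.88 -0.116
vertex 0.65 3.311 1.508
vertex 0.137 2.79 0.556
endloop
endfacet
facet normal -0.862 -0.068 0.502
outer loop
vertex 0.137 2.79 0.556
vertex 0.248 4.64 0.996
vertex -0.265 4.119 0.045
endloop
endfacet
facet normal -0.428 -0.434 -0.793
outer loop
vertex -0.265 4.119 0.045
vertex 1.292 2.88 -0.116
vertex 0.137 2.79 0.556
endloop
endfacet
facet normal 0.427 0.435 0.793
outer loop
vertex 0.65 3.311 1.508
vertex 1.403 4.73 0.324
vertex 0.248 4.64 0.996
endloop
endfacet
facet normal 0.271 -0.898 0.346
outer loop
vertex 1.805 3.401 0.835
vertex 0.65 3.311 1.508
vertex 1.292 2.88 -0.116
endloop
endfacet
facet normal 0.428 0.434 0.793
outer loop
vertex 1.805 3.401 0.835
vertex 1.403 4.73 0.324
vertex 0.65 3.311 1.508
endloop
endfacet
facet normal -0.271 0.898 -0.346
outer loop
vertex 0.248 4.64 0.996
vertex 1.403 4.73 0.324
vertex -0.265 4.119 0.045
endloop
endfacet
facet normal -0.428 -0.435 -0.792
outer loop
vertex 0.89 4.209 -0.628
vertex 1.292 2.88 -0.116
vertex -0.265 4.119 0.045
endloop
endfacet
facet normal -0.271 0.898 -0.345
outer loop
vertex -0.265 4.119 0.045
vertex 1.403 4.73 0.324
vertex 0.89 4.209 -0.628
endloop
endfacet
facet normal 0.862 0.067 -0.502
outer loop
vertex 0.89 4.209 -0.628
vertex 1.805 3.401 0.835
vertex 1.292 2.88 -0.116
endloop
endfacet
facet normal 0.862 0.068 -0.502
outer loop
vertex 1.403 4.73 0.324
vertex 1.805 3.401 0.835
vertex 0.89 4.209 -0.628
endloop
endfacet

endsolid


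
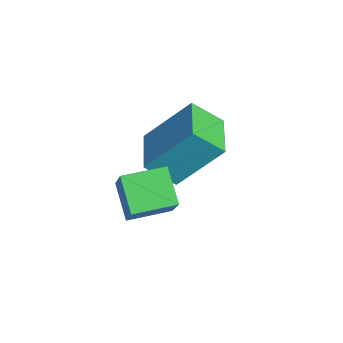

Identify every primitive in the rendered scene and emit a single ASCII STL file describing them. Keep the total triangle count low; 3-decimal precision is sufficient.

solid 
facet normal -0.595 0.082 -0.800
outer loop
vertex 1.482 -2.707 -1.153
vertex 1.529 -1.461 -1.06
vertex 2.429 -2.69 -1.856
endloop
endfacet
facet normal -0.037 -0.997 -0.074
outer loop
vertex 3.511 -2.839 -0.4
vertex 1.482 -2.707 -1.153
vertex 2.429 -2.69 -1.856
endloop
endfacet
facet normal -0.595 0.082 -0.800
outer loop
vertex 2.429 -2.69 -1.856
vertex 1.529 -1.461 -1.06
vertex 2.476 -1.444 -1.763
endloop
endfacet
facet normal 0.803 0.014 -0.595
outer loop
vertex 2.476 -1.444 -1.763
vertex 3.511 -2.839 -0.4
vertex 2.429 -2.69 -1.856
endloop
endfacet
facet normal -0.803 -0.014 0.595
outer loop
vertex 1.482 -2.707 -1.153
vertex 2.611 -1.61 0.396
vertex 1.529 -1.461 -1.06
endloop
endfacet
facet normal -0.037 -0.997 -0.074
outer loop
vertex 2.564 -2.856 0.303
vertex 1.482 -2.707 -1.153
vertex 3.511 -2.839 -0.4
endloop
endfacet
facet normal -0.803 -0.014 0.595
outer loop
vertex 2.564 -2.856 0.303
vertex 2.611 -1.61 0.396
vertex 1.482 -2.707 -1.153
endloop
endfacet
facet normal 0.037 0.997 0.074
outer loop
vertex 1.529 -1.461 -1.06
vertex 2.611 -1.61 0.396
vertex 2.476 -1.444 -1.763
endloop
endfacet
facet normal 0.803 0.014 -0.595
outer loop
vertex 3.558 -1.593 -0.307
vertex 3.511 -2.839 -0.4
vertex 2.476 -1.444 -1.763
endloop
endfacet
facet normal 0.037 0.997 0.074
outer loop
vertex 2.476 -1.444 -1.763
vertex 2.611 -1.61 0.396
vertex 3.558 -1.593 -0.307
endloop
endfacet
facet normal 0.595 -0.082 0.800
outer loop
vertex 3.558 -1.593 -0.307
vertex 2.564 -2.856 0.303
vertex 3.511 -2.839 -0.4
endloop
endfacet
facet normal 0.595 -0.082 0.800
outer loop
vertex 2.611 -1.61 0.396
vertex 2.564 -2.856 0.303
vertex 3.558 -1.593 -0.307
endloop
endfacet
facet normal -0.960 0.280 -0.026
outer loop
vertex -0.911 -1.24 -1.809
vertex -0.578 0.04 -0.35
vertex -0.644 -0.399 -2.608
endloop
endfacet
facet normal -0.168 -0.650 -0.741
outer loop
vertex 0.738 -0.8 -2.57
vertex -0.911 -1.24 -1.809
vertex -0.644 -0.399 -2.608
endloop
endfacet
facet normal -0.960 0.279 -0.026
outer loop
vertex -0.644 -0.399 -2.608
vertex -0.578 0.04 -0.35
vertex -0.312 0.882 -1.148
endloop
endfacet
facet normal 0.224 0.707 -0.671
outer loop
vertex -0.312 0.882 -1.148
vertex 0.738 -0.8 -2.57
vertex -0.644 -0.399 -2.608
endloop
endfacet
facet normal -0.224 -0.707 0.671
outer loop
vertex -0.911 -1.24 -1.809
vertex 0.804 -0.361 -0.312
vertex -0.578 0.04 -0.35
endloop
endfacet
facet normal -0.169 -0.649 -0.741
outer loop
vertex 0.472 -1.642 -1.772
vertex -0.911 -1.24 -1.809
vertex 0.738 -0.8 -2.57
endloop
endfacet
facet normal -0.223 -0.707 0.671
outer loop
vertex 0.472 -1.642 -1.772
vertex 0.804 -0.361 -0.312
vertex -0.911 -1.24 -1.809
endloop
endfacet
facet normal 0.168 0.650 0.741
outer loop
vertex -0.578 0.04 -0.35
vertex 0.804 -0.361 -0.312
vertex -0.312 0.882 -1.148
endloop
endfacet
facet normal 0.223 0.707 -0.671
outer loop
vertex 1.071 0.48 -1.111
vertex 0.738 -0.8 -2.57
vertex -0.312 0.882 -1.148
endloop
endfacet
facet normal 0.169 0.650 0.741
outer loop
vertex -0.312 0.882 -1.148
vertex 0.804 -0.361 -0.312
vertex 1.071 0.48 -1.111
endloop
endfacet
facet normal 0.960 -0.279 0.026
outer loop
vertex 1.071 0.48 -1.111
vertex 0.472 -1.642 -1.772
vertex 0.738 -0.8 -2.57
endloop
endfacet
facet normal 0.960 -0.279 0.027
outer loop
vertex 0.804 -0.361 -0.312
vertex 0.472 -1.642 -1.772
vertex 1.071 0.48 -1.111
endloop
endfacet

endsolid


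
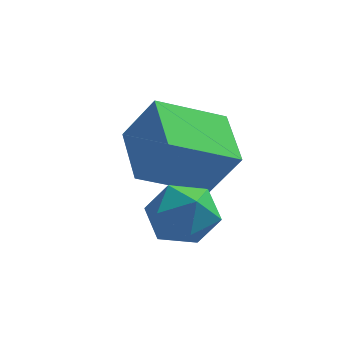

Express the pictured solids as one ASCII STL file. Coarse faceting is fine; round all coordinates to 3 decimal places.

solid 
facet normal -0.532 0.086 -0.843
outer loop
vertex 0.163 4.008 3.776
vertex 1.76 5.029 2.872
vertex 0.849 2.408 3.18
endloop
endfacet
facet normal -0.760 -0.486 0.431
outer loop
vertex 1.7 2.271 4.528
vertex 0.163 4.008 3.776
vertex 0.849 2.408 3.18
endloop
endfacet
facet normal -0.532 0.086 -0.843
outer loop
vertex 0.849 2.408 3.18
vertex 1.76 5.029 2.872
vertex 2.446 3.429 2.276
endloop
endfacet
facet normal 0.373 -0.870 -0.324
outer loop
vertex 2.446 3.429 2.276
vertex 1.7 2.271 4.528
vertex 0.849 2.408 3.18
endloop
endfacet
facet normal -0.373 0.870 0.324
outer loop
vertex 0.163 4.008 3.776
vertex 2.611 4.892 4.22
vertex 1.76 5.029 2.872
endloop
endfacet
facet normal -0.760 -0.486 0.431
outer loop
vertex 1.014 3.871 5.124
vertex 0.163 4.008 3.776
vertex 1.7 2.271 4.528
endloop
endfacet
facet normal -0.373 0.870 0.324
outer loop
vertex 1.014 3.871 5.124
vertex 2.611 4.892 4.22
vertex 0.163 4.008 3.776
endloop
endfacet
facet normal 0.760 0.486 -0.431
outer loop
vertex 1.76 5.029 2.872
vertex 2.611 4.892 4.22
vertex 2.446 3.429 2.276
endloop
endfacet
facet normal 0.373 -0.870 -0.324
outer loop
vertex 3.297 3.292 3.624
vertex 1.7 2.271 4.528
vertex 2.446 3.429 2.276
endloop
endfacet
facet normal 0.760 0.486 -0.431
outer loop
vertex 2.446 3.429 2.276
vertex 2.611 4.892 4.22
vertex 3.297 3.292 3.624
endloop
endfacet
facet normal 0.532 -0.086 0.843
outer loop
vertex 3.297 3.292 3.624
vertex 1.014 3.871 5.124
vertex 1.7 2.271 4.528
endloop
endfacet
facet normal 0.532 -0.086 0.843
outer loop
vertex 2.611 4.892 4.22
vertex 1.014 3.871 5.124
vertex 3.297 3.292 3.624
endloop
endfacet
facet normal -0.744 0.478 0.467
outer loop
vertex 1.784 2.715 2.594
vertex 1.193 1.92 2.466
vertex 1.757 1.996 3.287
endloop
endfacet
facet normal -0.110 0.692 0.714
outer loop
vertex 1.784 2.715 2.594
vertex 1.757 1.996 3.287
vertex 2.63 2.405 3.025
endloop
endfacet
facet normal 0.264 0.950 0.164
outer loop
vertex 1.784 2.715 2.594
vertex 2.63 2.405 3.025
vertex 2.605 2.582 2.042
endloop
endfacet
facet normal -0.139 0.896 -0.422
outer loop
vertex 1.784 2.715 2.594
vertex 2.605 2.582 2.042
vertex 1.718 2.282 1.697
endloop
endfacet
facet normal -0.761 0.604 -0.236
outer loop
vertex 1.784 2.715 2.594
vertex 1.718 2.282 1.697
vertex 1.193 1.92 2.466
endloop
endfacet
facet normal 0.234 0.119 0.965
outer loop
vertex 2.63 2.405 3.025
vertex 1.757 1.996 3.287
vertex 2.562 1.418 3.163
endloop
endfacet
facet normal -0.793 -0.228 0.566
outer loop
vertex 1.757 1.996 3.287
vertex 1.193 1.92 2.466
vertex 1.675 1.118 2.818
endloop
endfacet
facet normal -0.821 -0.023 -0.571
outer loop
vertex 1.193 1.92 2.466
vertex 1.718 2.282 1.697
vertex 1.65 1.295 1.835
endloop
endfacet
facet normal 0.188 0.449 -0.874
outer loop
vertex 1.718 2.282 1.697
vertex 2.605 2.582 2.042
vertex 2.523 1.704 1.573
endloop
endfacet
facet normal 0.840 0.538 0.075
outer loop
vertex 2.605 2.582 2.042
vertex 2.63 2.405 3.025
vertex 3.087 1.78 2.394
endloop
endfacet
facet normal 0.139 -0.896 0.422
outer loop
vertex 2.496 0.985 2.266
vertex 2.562 1.418 3.163
vertex 1.675 1.118 2.818
endloop
endfacet
facet normal -0.264 -0.950 -0.164
outer loop
vertex 2.496 0.985 2.266
vertex 1.675 1.118 2.818
vertex 1.65 1.295 1.835
endloop
endfacet
facet normal 0.110 -0.692 -0.714
outer loop
vertex 2.496 0.985 2.266
vertex 1.65 1.295 1.835
vertex 2.523 1.704 1.573
endloop
endfacet
facet normal 0.744 -0.478 -0.467
outer loop
vertex 2.496 0.985 2.266
vertex 2.523 1.704 1.573
vertex 3.087 1.78 2.394
endloop
endfacet
facet normal 0.761 -0.604 0.236
outer loop
vertex 2.496 0.985 2.266
vertex 3.087 1.78 2.394
vertex 2.562 1.418 3.163
endloop
endfacet
facet normal -0.188 -0.449 0.874
outer loop
vertex 1.675 1.118 2.818
vertex 2.562 1.418 3.163
vertex 1.757 1.996 3.287
endloop
endfacet
facet normal -0.840 -0.538 -0.075
outer loop
vertex 1.65 1.295 1.835
vertex 1.675 1.118 2.818
vertex 1.193 1.92 2.466
endloop
endfacet
facet normal -0.234 -0.119 -0.965
outer loop
vertex 2.523 1.704 1.573
vertex 1.65 1.295 1.835
vertex 1.718 2.282 1.697
endloop
endfacet
facet normal 0.793 0.228 -0.566
outer loop
vertex 3.087 1.78 2.394
vertex 2.523 1.704 1.573
vertex 2.605 2.582 2.042
endloop
endfacet
facet normal 0.821 0.023 0.571
outer loop
vertex 2.562 1.418 3.163
vertex 3.087 1.78 2.394
vertex 2.63 2.405 3.025
endloop
endfacet

endsolid


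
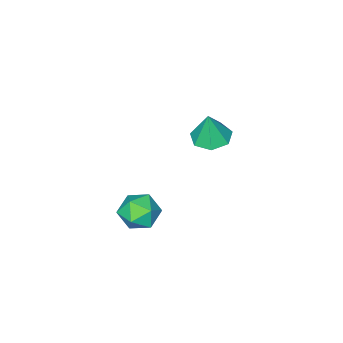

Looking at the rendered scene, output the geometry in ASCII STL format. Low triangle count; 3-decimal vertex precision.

solid 
facet normal -0.968 0.017 0.251
outer loop
vertex 1.901 3.315 1.763
vertex 1.85 2.209 1.641
vertex 2.114 2.649 2.631
endloop
endfacet
facet normal -0.612 0.547 0.570
outer loop
vertex 1.901 3.315 1.763
vertex 2.114 2.649 2.631
vertex 2.748 3.548 2.449
endloop
endfacet
facet normal -0.312 0.948 0.063
outer loop
vertex 1.901 3.315 1.763
vertex 2.748 3.548 2.449
vertex 2.875 3.663 1.348
endloop
endfacet
facet normal -0.481 0.666 -0.570
outer loop
vertex 1.901 3.315 1.763
vertex 2.875 3.663 1.348
vertex 2.32 2.835 0.849
endloop
endfacet
facet normal -0.886 0.091 -0.454
outer loop
vertex 1.901 3.315 1.763
vertex 2.32 2.835 0.849
vertex 1.85 2.209 1.641
endloop
endfacet
facet normal -0.089 0.258 0.962
outer loop
vertex 2.748 3.548 2.449
vertex 2.114 2.649 2.631
vertex 3.22 2.585 2.751
endloop
endfacet
facet normal -0.666 -0.600 0.444
outer loop
vertex 2.114 2.649 2.631
vertex 1.85 2.209 1.641
vertex 2.665 1.757 2.252
endloop
endfacet
facet normal -0.534 -0.480 -0.696
outer loop
vertex 1.85 2.209 1.641
vertex 2.32 2.835 0.849
vertex 2.792 1.872 1.151
endloop
endfacet
facet normal 0.122 0.451 -0.884
outer loop
vertex 2.32 2.835 0.849
vertex 2.875 3.663 1.348
vertex 3.426 2.771 0.969
endloop
endfacet
facet normal 0.398 0.907 0.141
outer loop
vertex 2.875 3.663 1.348
vertex 2.748 3.548 2.449
vertex 3.69 3.211 1.959
endloop
endfacet
facet normal 0.481 -0.666 0.570
outer loop
vertex 3.639 2.105 1.837
vertex 3.22 2.585 2.751
vertex 2.665 1.757 2.252
endloop
endfacet
facet normal 0.312 -0.948 -0.063
outer loop
vertex 3.639 2.105 1.837
vertex 2.665 1.757 2.252
vertex 2.792 1.872 1.151
endloop
endfacet
facet normal 0.612 -0.547 -0.570
outer loop
vertex 3.639 2.105 1.837
vertex 2.792 1.872 1.151
vertex 3.426 2.771 0.969
endloop
endfacet
facet normal 0.968 -0.017 -0.251
outer loop
vertex 3.639 2.105 1.837
vertex 3.426 2.771 0.969
vertex 3.69 3.211 1.959
endloop
endfacet
facet normal 0.886 -0.091 0.454
outer loop
vertex 3.639 2.105 1.837
vertex 3.69 3.211 1.959
vertex 3.22 2.585 2.751
endloop
endfacet
facet normal -0.122 -0.451 0.884
outer loop
vertex 2.665 1.757 2.252
vertex 3.22 2.585 2.751
vertex 2.114 2.649 2.631
endloop
endfacet
facet normal -0.398 -0.907 -0.141
outer loop
vertex 2.792 1.872 1.151
vertex 2.665 1.757 2.252
vertex 1.85 2.209 1.641
endloop
endfacet
facet normal 0.089 -0.258 -0.962
outer loop
vertex 3.426 2.771 0.969
vertex 2.792 1.872 1.151
vertex 2.32 2.835 0.849
endloop
endfacet
facet normal 0.666 0.600 -0.444
outer loop
vertex 3.69 3.211 1.959
vertex 3.426 2.771 0.969
vertex 2.875 3.663 1.348
endloop
endfacet
facet normal 0.534 0.480 0.696
outer loop
vertex 3.22 2.585 2.751
vertex 3.69 3.211 1.959
vertex 2.748 3.548 2.449
endloop
endfacet
facet normal -0.175 -0.054 -0.983
outer loop
vertex -2.236 0.881 2.473
vertex -3.278 0.951 2.655
vertex -2.583 1.733 2.488
endloop
endfacet
facet normal 0.886 0.355 0.299
outer loop
vertex -2.236 0.881 2.473
vertex -2.583 1.733 2.488
vertex -2.962 1.049 4.425
endloop
endfacet
facet normal -0.176 -0.054 -0.983
outer loop
vertex -2.583 1.733 2.488
vertex -3.278 0.951 2.655
vertex -3.453 1.996 2.629
endloop
endfacet
facet normal 0.323 0.871 0.371
outer loop
vertex -2.583 1.733 2.488
vertex -3.453 1.996 2.629
vertex -2.962 1.049 4.425
endloop
endfacet
facet normal -0.176 -0.054 -0.983
outer loop
vertex -3.453 1.996 2.629
vertex -3.278 0.951 2.655
vertex -4.191 1.472 2.79
endloop
endfacet
facet normal -0.421 0.750 0.510
outer loop
vertex -3.453 1.996 2.629
vertex -4.191 1.472 2.79
vertex -2.962 1.049 4.425
endloop
endfacet
facet normal -0.176 -0.055 -0.983
outer loop
vertex -4.191 1.472 2.79
vertex -3.278 0.951 2.655
vertex -4.242 0.556 2.85
endloop
endfacet
facet normal -0.786 0.084 0.613
outer loop
vertex -4.191 1.472 2.79
vertex -4.242 0.556 2.85
vertex -2.962 1.049 4.425
endloop
endfacet
facet normal -0.177 -0.054 -0.983
outer loop
vertex -4.242 0.556 2.85
vertex -3.278 0.951 2.655
vertex -3.567 -0.063 2.763
endloop
endfacet
facet normal -0.497 -0.627 0.600
outer loop
vertex -4.242 0.556 2.85
vertex -3.567 -0.063 2.763
vertex -2.962 1.049 4.425
endloop
endfacet
facet normal -0.176 -0.054 -0.983
outer loop
vertex -3.567 -0.063 2.763
vertex -3.278 0.951 2.655
vertex -2.675 0.082 2.595
endloop
endfacet
facet normal 0.228 -0.846 0.483
outer loop
vertex -3.567 -0.063 2.763
vertex -2.675 0.082 2.595
vertex -2.962 1.049 4.425
endloop
endfacet
facet normal -0.175 -0.054 -0.983
outer loop
vertex -2.675 0.082 2.595
vertex -3.278 0.951 2.655
vertex -2.236 0.881 2.473
endloop
endfacet
facet normal 0.843 -0.410 0.349
outer loop
vertex -2.675 0.082 2.595
vertex -2.236 0.881 2.473
vertex -2.962 1.049 4.425
endloop
endfacet

endsolid


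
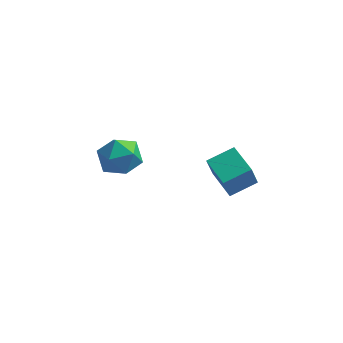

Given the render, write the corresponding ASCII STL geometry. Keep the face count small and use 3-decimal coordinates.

solid 
facet normal -0.588 0.804 0.094
outer loop
vertex 1.67 2.908 2.243
vertex 2.503 3.48 2.563
vertex 1.854 3.149 1.332
endloop
endfacet
facet normal -0.786 -0.540 -0.302
outer loop
vertex 2.577 2.16 1.217
vertex 1.67 2.908 2.243
vertex 1.854 3.149 1.332
endloop
endfacet
facet normal -0.587 0.804 0.093
outer loop
vertex 1.854 3.149 1.332
vertex 2.503 3.48 2.563
vertex 2.688 3.721 1.652
endloop
endfacet
facet normal 0.192 0.251 -0.949
outer loop
vertex 2.688 3.721 1.652
vertex 2.577 2.16 1.217
vertex 1.854 3.149 1.332
endloop
endfacet
facet normal -0.192 -0.251 0.949
outer loop
vertex 1.67 2.908 2.243
vertex 3.226 2.491 2.448
vertex 2.503 3.48 2.563
endloop
endfacet
facet normal -0.786 -0.539 -0.302
outer loop
vertex 2.392 1.919 2.128
vertex 1.67 2.908 2.243
vertex 2.577 2.16 1.217
endloop
endfacet
facet normal -0.192 -0.251 0.949
outer loop
vertex 2.392 1.919 2.128
vertex 3.226 2.491 2.448
vertex 1.67 2.908 2.243
endloop
endfacet
facet normal 0.786 0.539 0.302
outer loop
vertex 2.503 3.48 2.563
vertex 3.226 2.491 2.448
vertex 2.688 3.721 1.652
endloop
endfacet
facet normal 0.192 0.251 -0.949
outer loop
vertex 3.41 2.732 1.537
vertex 2.577 2.16 1.217
vertex 2.688 3.721 1.652
endloop
endfacet
facet normal 0.786 0.539 0.301
outer loop
vertex 2.688 3.721 1.652
vertex 3.226 2.491 2.448
vertex 3.41 2.732 1.537
endloop
endfacet
facet normal 0.588 -0.804 -0.093
outer loop
vertex 3.41 2.732 1.537
vertex 2.392 1.919 2.128
vertex 2.577 2.16 1.217
endloop
endfacet
facet normal 0.587 -0.804 -0.094
outer loop
vertex 3.226 2.491 2.448
vertex 2.392 1.919 2.128
vertex 3.41 2.732 1.537
endloop
endfacet
facet normal -0.865 0.498 -0.059
outer loop
vertex -1.907 3.867 0.771
vertex -2.149 3.535 1.518
vertex -1.723 4.272 1.497
endloop
endfacet
facet normal -0.342 0.855 -0.390
outer loop
vertex -1.907 3.867 0.771
vertex -1.723 4.272 1.497
vertex -1.141 4.222 0.878
endloop
endfacet
facet normal -0.074 0.431 -0.899
outer loop
vertex -1.907 3.867 0.771
vertex -1.141 4.222 0.878
vertex -1.208 3.454 0.515
endloop
endfacet
facet normal -0.433 -0.186 -0.882
outer loop
vertex -1.907 3.867 0.771
vertex -1.208 3.454 0.515
vertex -1.831 3.03 0.91
endloop
endfacet
facet normal -0.921 -0.144 -0.362
outer loop
vertex -1.907 3.867 0.771
vertex -1.831 3.03 0.91
vertex -2.149 3.535 1.518
endloop
endfacet
facet normal 0.175 0.981 0.085
outer loop
vertex -1.141 4.222 0.878
vertex -1.723 4.272 1.497
vertex -0.909 4.11 1.69
endloop
endfacet
facet normal -0.670 0.405 0.622
outer loop
vertex -1.723 4.272 1.497
vertex -2.149 3.535 1.518
vertex -1.532 3.686 2.085
endloop
endfacet
facet normal -0.761 -0.636 0.130
outer loop
vertex -2.149 3.535 1.518
vertex -1.831 3.03 0.91
vertex -1.599 2.918 1.722
endloop
endfacet
facet normal 0.028 -0.703 -0.710
outer loop
vertex -1.831 3.03 0.91
vertex -1.208 3.454 0.515
vertex -1.017 2.868 1.103
endloop
endfacet
facet normal 0.606 0.296 -0.738
outer loop
vertex -1.208 3.454 0.515
vertex -1.141 4.222 0.878
vertex -0.591 3.605 1.082
endloop
endfacet
facet normal 0.433 0.186 0.882
outer loop
vertex -0.833 3.273 1.829
vertex -0.909 4.11 1.69
vertex -1.532 3.686 2.085
endloop
endfacet
facet normal 0.074 -0.431 0.899
outer loop
vertex -0.833 3.273 1.829
vertex -1.532 3.686 2.085
vertex -1.599 2.918 1.722
endloop
endfacet
facet normal 0.342 -0.855 0.390
outer loop
vertex -0.833 3.273 1.829
vertex -1.599 2.918 1.722
vertex -1.017 2.868 1.103
endloop
endfacet
facet normal 0.865 -0.498 0.059
outer loop
vertex -0.833 3.273 1.829
vertex -1.017 2.868 1.103
vertex -0.591 3.605 1.082
endloop
endfacet
facet normal 0.921 0.144 0.362
outer loop
vertex -0.833 3.273 1.829
vertex -0.591 3.605 1.082
vertex -0.909 4.11 1.69
endloop
endfacet
facet normal -0.028 0.703 0.710
outer loop
vertex -1.532 3.686 2.085
vertex -0.909 4.11 1.69
vertex -1.723 4.272 1.497
endloop
endfacet
facet normal -0.606 -0.296 0.738
outer loop
vertex -1.599 2.918 1.722
vertex -1.532 3.686 2.085
vertex -2.149 3.535 1.518
endloop
endfacet
facet normal -0.175 -0.981 -0.085
outer loop
vertex -1.017 2.868 1.103
vertex -1.599 2.918 1.722
vertex -1.831 3.03 0.91
endloop
endfacet
facet normal 0.670 -0.405 -0.622
outer loop
vertex -0.591 3.605 1.082
vertex -1.017 2.868 1.103
vertex -1.208 3.454 0.515
endloop
endfacet
facet normal 0.761 0.636 -0.130
outer loop
vertex -0.909 4.11 1.69
vertex -0.591 3.605 1.082
vertex -1.141 4.222 0.878
endloop
endfacet

endsolid


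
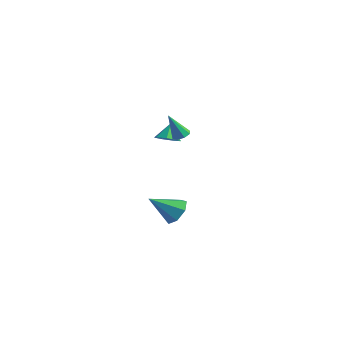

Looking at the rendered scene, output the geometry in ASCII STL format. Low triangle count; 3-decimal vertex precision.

solid 
facet normal 0.550 0.575 -0.606
outer loop
vertex -2.116 2.052 -3.311
vertex -2.894 2.271 -3.81
vertex -2.529 2.717 -3.055
endloop
endfacet
facet normal 0.390 -0.110 0.914
outer loop
vertex -2.116 2.052 -3.311
vertex -2.529 2.717 -3.055
vertex -3.966 1.149 -2.63
endloop
endfacet
facet normal 0.550 0.575 -0.606
outer loop
vertex -2.529 2.717 -3.055
vertex -2.894 2.271 -3.81
vertex -3.218 3.046 -3.368
endloop
endfacet
facet normal -0.200 0.423 0.884
outer loop
vertex -2.529 2.717 -3.055
vertex -3.218 3.046 -3.368
vertex -3.966 1.149 -2.63
endloop
endfacet
facet normal 0.550 0.575 -0.605
outer loop
vertex -3.218 3.046 -3.368
vertex -2.894 2.271 -3.81
vertex -3.662 2.791 -4.014
endloop
endfacet
facet normal -0.805 0.462 0.371
outer loop
vertex -3.218 3.046 -3.368
vertex -3.662 2.791 -4.014
vertex -3.966 1.149 -2.63
endloop
endfacet
facet normal 0.550 0.575 -0.606
outer loop
vertex -3.662 2.791 -4.014
vertex -2.894 2.271 -3.81
vertex -3.528 2.144 -4.506
endloop
endfacet
facet normal -0.971 -0.020 -0.238
outer loop
vertex -3.662 2.791 -4.014
vertex -3.528 2.144 -4.506
vertex -3.966 1.149 -2.63
endloop
endfacet
facet normal 0.549 0.576 -0.605
outer loop
vertex -3.528 2.144 -4.506
vertex -2.894 2.271 -3.81
vertex -2.916 1.593 -4.475
endloop
endfacet
facet normal -0.572 -0.662 -0.485
outer loop
vertex -3.528 2.144 -4.506
vertex -2.916 1.593 -4.475
vertex -3.966 1.149 -2.63
endloop
endfacet
facet normal 0.551 0.575 -0.605
outer loop
vertex -2.916 1.593 -4.475
vertex -2.894 2.271 -3.81
vertex -2.288 1.551 -3.943
endloop
endfacet
facet normal 0.090 -0.979 -0.184
outer loop
vertex -2.916 1.593 -4.475
vertex -2.288 1.551 -3.943
vertex -3.966 1.149 -2.63
endloop
endfacet
facet normal 0.550 0.575 -0.606
outer loop
vertex -2.288 1.551 -3.943
vertex -2.894 2.271 -3.81
vertex -2.116 2.052 -3.311
endloop
endfacet
facet normal 0.519 -0.733 0.440
outer loop
vertex -2.288 1.551 -3.943
vertex -2.116 2.052 -3.311
vertex -3.966 1.149 -2.63
endloop
endfacet
facet normal 0.199 -0.532 -0.823
outer loop
vertex -2.616 1.058 2.699
vertex -2.971 1.57 2.282
vertex -2.247 1.544 2.474
endloop
endfacet
facet normal 0.574 -0.057 0.817
outer loop
vertex -2.616 1.058 2.699
vertex -2.247 1.544 2.474
vertex -3.189 2.15 3.178
endloop
endfacet
facet normal 0.199 -0.532 -0.823
outer loop
vertex -2.247 1.544 2.474
vertex -2.971 1.57 2.282
vertex -2.423 2.05 2.104
endloop
endfacet
facet normal 0.695 0.566 0.443
outer loop
vertex -2.247 1.544 2.474
vertex -2.423 2.05 2.104
vertex -3.189 2.15 3.178
endloop
endfacet
facet normal 0.199 -0.533 -0.823
outer loop
vertex -2.423 2.05 2.104
vertex -2.971 1.57 2.282
vertex -3.012 2.194 1.868
endloop
endfacet
facet normal 0.214 0.975 0.062
outer loop
vertex -2.423 2.05 2.104
vertex -3.012 2.194 1.868
vertex -3.189 2.15 3.178
endloop
endfacet
facet normal 0.200 -0.532 -0.822
outer loop
vertex -3.012 2.194 1.868
vertex -2.971 1.57 2.282
vertex -3.571 1.868 1.943
endloop
endfacet
facet normal -0.507 0.861 -0.040
outer loop
vertex -3.012 2.194 1.868
vertex -3.571 1.868 1.943
vertex -3.189 2.15 3.178
endloop
endfacet
facet normal 0.200 -0.533 -0.822
outer loop
vertex -3.571 1.868 1.943
vertex -2.971 1.57 2.282
vertex -3.677 1.318 2.274
endloop
endfacet
facet normal -0.926 0.309 0.216
outer loop
vertex -3.571 1.868 1.943
vertex -3.677 1.318 2.274
vertex -3.189 2.15 3.178
endloop
endfacet
facet normal 0.199 -0.532 -0.823
outer loop
vertex -3.677 1.318 2.274
vertex -2.971 1.57 2.282
vertex -3.253 0.957 2.61
endloop
endfacet
facet normal -0.727 -0.263 0.634
outer loop
vertex -3.677 1.318 2.274
vertex -3.253 0.957 2.61
vertex -3.189 2.15 3.178
endloop
endfacet
facet normal 0.199 -0.532 -0.823
outer loop
vertex -3.253 0.957 2.61
vertex -2.971 1.57 2.282
vertex -2.616 1.058 2.699
endloop
endfacet
facet normal -0.058 -0.427 0.903
outer loop
vertex -3.253 0.957 2.61
vertex -2.616 1.058 2.699
vertex -3.189 2.15 3.178
endloop
endfacet
facet normal 0.347 0.251 -0.904
outer loop
vertex -1.309 1.383 3.352
vertex -1.795 1.284 3.138
vertex -1.553 1.717 3.351
endloop
endfacet
facet normal 0.597 0.438 0.672
outer loop
vertex -1.309 1.383 3.352
vertex -1.553 1.717 3.351
vertex -2.365 0.876 4.622
endloop
endfacet
facet normal 0.348 0.250 -0.904
outer loop
vertex -1.553 1.717 3.351
vertex -1.795 1.284 3.138
vertex -1.938 1.797 3.225
endloop
endfacet
facet normal -0.006 0.836 0.549
outer loop
vertex -1.553 1.717 3.351
vertex -1.938 1.797 3.225
vertex -2.365 0.876 4.622
endloop
endfacet
facet normal 0.347 0.250 -0.904
outer loop
vertex -1.938 1.797 3.225
vertex -1.795 1.284 3.138
vertex -2.24 1.577 3.048
endloop
endfacet
facet normal -0.663 0.702 0.260
outer loop
vertex -1.938 1.797 3.225
vertex -2.24 1.577 3.048
vertex -2.365 0.876 4.622
endloop
endfacet
facet normal 0.346 0.248 -0.905
outer loop
vertex -2.24 1.577 3.048
vertex -1.795 1.284 3.138
vertex -2.281 1.185 2.925
endloop
endfacet
facet normal -0.993 0.113 -0.029
outer loop
vertex -2.24 1.577 3.048
vertex -2.281 1.185 2.925
vertex -2.365 0.876 4.622
endloop
endfacet
facet normal 0.346 0.249 -0.905
outer loop
vertex -2.281 1.185 2.925
vertex -1.795 1.284 3.138
vertex -2.038 0.851 2.926
endloop
endfacet
facet normal -0.800 -0.582 -0.146
outer loop
vertex -2.281 1.185 2.925
vertex -2.038 0.851 2.926
vertex -2.365 0.876 4.622
endloop
endfacet
facet normal 0.348 0.247 -0.904
outer loop
vertex -2.038 0.851 2.926
vertex -1.795 1.284 3.138
vertex -1.653 0.77 3.052
endloop
endfacet
facet normal -0.198 -0.980 -0.024
outer loop
vertex -2.038 0.851 2.926
vertex -1.653 0.77 3.052
vertex -2.365 0.876 4.622
endloop
endfacet
facet normal 0.349 0.248 -0.904
outer loop
vertex -1.653 0.77 3.052
vertex -1.795 1.284 3.138
vertex -1.351 0.991 3.229
endloop
endfacet
facet normal 0.462 -0.846 0.267
outer loop
vertex -1.653 0.77 3.052
vertex -1.351 0.991 3.229
vertex -2.365 0.876 4.622
endloop
endfacet
facet normal 0.348 0.247 -0.904
outer loop
vertex -1.351 0.991 3.229
vertex -1.795 1.284 3.138
vertex -1.309 1.383 3.352
endloop
endfacet
facet normal 0.791 -0.259 0.554
outer loop
vertex -1.351 0.991 3.229
vertex -1.309 1.383 3.352
vertex -2.365 0.876 4.622
endloop
endfacet

endsolid


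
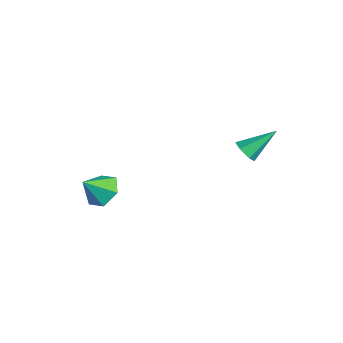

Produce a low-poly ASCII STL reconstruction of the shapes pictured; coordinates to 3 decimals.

solid 
facet normal -0.070 0.706 -0.705
outer loop
vertex -0.301 -3.745 -3.358
vertex -1.083 -3.502 -3.037
vertex -0.348 -3.127 -2.734
endloop
endfacet
facet normal 0.885 -0.295 0.359
outer loop
vertex -0.301 -3.745 -3.358
vertex -0.348 -3.127 -2.734
vertex -0.997 -4.378 -2.163
endloop
endfacet
facet normal -0.070 0.706 -0.705
outer loop
vertex -0.348 -3.127 -2.734
vertex -1.083 -3.502 -3.037
vertex -1.13 -2.884 -2.413
endloop
endfacet
facet normal 0.422 0.186 0.887
outer loop
vertex -0.348 -3.127 -2.734
vertex -1.13 -2.884 -2.413
vertex -0.997 -4.378 -2.163
endloop
endfacet
facet normal -0.070 0.706 -0.705
outer loop
vertex -1.13 -2.884 -2.413
vertex -1.083 -3.502 -3.037
vertex -1.866 -3.259 -2.716
endloop
endfacet
facet normal -0.427 0.112 0.897
outer loop
vertex -1.13 -2.884 -2.413
vertex -1.866 -3.259 -2.716
vertex -0.997 -4.378 -2.163
endloop
endfacet
facet normal -0.070 0.706 -0.705
outer loop
vertex -1.866 -3.259 -2.716
vertex -1.083 -3.502 -3.037
vertex -1.819 -3.878 -3.34
endloop
endfacet
facet normal -0.812 -0.444 0.379
outer loop
vertex -1.866 -3.259 -2.716
vertex -1.819 -3.878 -3.34
vertex -0.997 -4.378 -2.163
endloop
endfacet
facet normal -0.070 0.706 -0.705
outer loop
vertex -1.819 -3.878 -3.34
vertex -1.083 -3.502 -3.037
vertex -1.036 -4.121 -3.661
endloop
endfacet
facet normal -0.349 -0.925 -0.150
outer loop
vertex -1.819 -3.878 -3.34
vertex -1.036 -4.121 -3.661
vertex -0.997 -4.378 -2.163
endloop
endfacet
facet normal -0.070 0.706 -0.705
outer loop
vertex -1.036 -4.121 -3.661
vertex -1.083 -3.502 -3.037
vertex -0.301 -3.745 -3.358
endloop
endfacet
facet normal 0.501 -0.851 -0.159
outer loop
vertex -1.036 -4.121 -3.661
vertex -0.301 -3.745 -3.358
vertex -0.997 -4.378 -2.163
endloop
endfacet
facet normal -0.061 -0.808 -0.586
outer loop
vertex 3.214 1.278 0.507
vertex 2.872 1.02 0.898
vertex 2.638 1.343 0.477
endloop
endfacet
facet normal 0.121 0.793 -0.597
outer loop
vertex 3.214 1.278 0.507
vertex 2.638 1.343 0.477
vertex 2.968 2.32 1.842
endloop
endfacet
facet normal -0.060 -0.808 -0.587
outer loop
vertex 2.638 1.343 0.477
vertex 2.872 1.02 0.898
vertex 2.296 1.085 0.867
endloop
endfacet
facet normal -0.751 0.610 -0.255
outer loop
vertex 2.638 1.343 0.477
vertex 2.296 1.085 0.867
vertex 2.968 2.32 1.842
endloop
endfacet
facet normal -0.059 -0.807 -0.588
outer loop
vertex 2.296 1.085 0.867
vertex 2.872 1.02 0.898
vertex 2.53 0.761 1.288
endloop
endfacet
facet normal -0.854 0.056 0.518
outer loop
vertex 2.296 1.085 0.867
vertex 2.53 0.761 1.288
vertex 2.968 2.32 1.842
endloop
endfacet
facet normal -0.058 -0.807 -0.587
outer loop
vertex 2.53 0.761 1.288
vertex 2.872 1.02 0.898
vertex 3.105 0.697 1.319
endloop
endfacet
facet normal -0.086 -0.312 0.946
outer loop
vertex 2.53 0.761 1.288
vertex 3.105 0.697 1.319
vertex 2.968 2.32 1.842
endloop
endfacet
facet normal -0.061 -0.808 -0.586
outer loop
vertex 3.105 0.697 1.319
vertex 2.872 1.02 0.898
vertex 3.447 0.955 0.928
endloop
endfacet
facet normal 0.787 -0.128 0.604
outer loop
vertex 3.105 0.697 1.319
vertex 3.447 0.955 0.928
vertex 2.968 2.32 1.842
endloop
endfacet
facet normal -0.061 -0.808 -0.586
outer loop
vertex 3.447 0.955 0.928
vertex 2.872 1.02 0.898
vertex 3.214 1.278 0.507
endloop
endfacet
facet normal 0.890 0.424 -0.167
outer loop
vertex 3.447 0.955 0.928
vertex 3.214 1.278 0.507
vertex 2.968 2.32 1.842
endloop
endfacet

endsolid


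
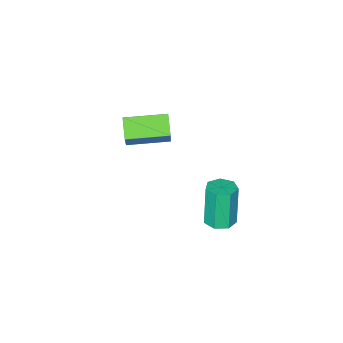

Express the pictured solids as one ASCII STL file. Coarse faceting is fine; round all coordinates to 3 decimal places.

solid 
facet normal -0.389 -0.413 -0.824
outer loop
vertex -1.67 -1.192 1.916
vertex -3.124 -0.036 2.023
vertex -1.158 -0.492 1.324
endloop
endfacet
facet normal 0.782 -0.621 -0.058
outer loop
vertex -0.416 0.296 2.897
vertex -1.67 -1.192 1.916
vertex -1.158 -0.492 1.324
endloop
endfacet
facet normal -0.389 -0.414 -0.823
outer loop
vertex -1.158 -0.492 1.324
vertex -3.124 -0.036 2.023
vertex -2.612 0.663 1.43
endloop
endfacet
facet normal 0.488 0.666 -0.564
outer loop
vertex -2.612 0.663 1.43
vertex -0.416 0.296 2.897
vertex -1.158 -0.492 1.324
endloop
endfacet
facet normal -0.488 -0.666 0.564
outer loop
vertex -1.67 -1.192 1.916
vertex -2.382 0.752 3.596
vertex -3.124 -0.036 2.023
endloop
endfacet
facet normal 0.782 -0.621 -0.057
outer loop
vertex -0.928 -0.403 3.49
vertex -1.67 -1.192 1.916
vertex -0.416 0.296 2.897
endloop
endfacet
facet normal -0.488 -0.666 0.564
outer loop
vertex -0.928 -0.403 3.49
vertex -2.382 0.752 3.596
vertex -1.67 -1.192 1.916
endloop
endfacet
facet normal -0.782 0.621 0.057
outer loop
vertex -3.124 -0.036 2.023
vertex -2.382 0.752 3.596
vertex -2.612 0.663 1.43
endloop
endfacet
facet normal 0.488 0.666 -0.564
outer loop
vertex -1.87 1.452 3.004
vertex -0.416 0.296 2.897
vertex -2.612 0.663 1.43
endloop
endfacet
facet normal -0.782 0.621 0.058
outer loop
vertex -2.612 0.663 1.43
vertex -2.382 0.752 3.596
vertex -1.87 1.452 3.004
endloop
endfacet
facet normal 0.389 0.413 0.823
outer loop
vertex -1.87 1.452 3.004
vertex -0.928 -0.403 3.49
vertex -0.416 0.296 2.897
endloop
endfacet
facet normal 0.388 0.413 0.824
outer loop
vertex -2.382 0.752 3.596
vertex -0.928 -0.403 3.49
vertex -1.87 1.452 3.004
endloop
endfacet
facet normal 0.174 0.143 -0.974
outer loop
vertex -2.817 3.106 -3.074
vertex -3.445 2.813 -3.229
vertex -3.294 3.495 -3.102
endloop
endfacet
facet normal 0.609 0.762 0.221
outer loop
vertex -2.817 3.106 -3.074
vertex -3.294 3.495 -3.102
vertex -3.167 2.819 -1.116
endloop
endfacet
facet normal 0.609 0.762 0.220
outer loop
vertex -3.167 2.819 -1.116
vertex -3.294 3.495 -3.102
vertex -3.643 3.208 -1.144
endloop
endfacet
facet normal -0.174 -0.143 0.974
outer loop
vertex -3.167 2.819 -1.116
vertex -3.643 3.208 -1.144
vertex -3.795 2.527 -1.271
endloop
endfacet
facet normal 0.174 0.143 -0.974
outer loop
vertex -3.294 3.495 -3.102
vertex -3.445 2.813 -3.229
vertex -3.885 3.371 -3.226
endloop
endfacet
facet normal -0.225 0.969 0.102
outer loop
vertex -3.294 3.495 -3.102
vertex -3.885 3.371 -3.226
vertex -3.643 3.208 -1.144
endloop
endfacet
facet normal -0.225 0.969 0.102
outer loop
vertex -3.643 3.208 -1.144
vertex -3.885 3.371 -3.226
vertex -4.234 3.084 -1.267
endloop
endfacet
facet normal -0.173 -0.143 0.975
outer loop
vertex -3.643 3.208 -1.144
vertex -4.234 3.084 -1.267
vertex -3.795 2.527 -1.271
endloop
endfacet
facet normal 0.174 0.143 -0.974
outer loop
vertex -3.885 3.371 -3.226
vertex -3.445 2.813 -3.229
vertex -4.144 2.827 -3.352
endloop
endfacet
facet normal -0.890 0.446 -0.093
outer loop
vertex -3.885 3.371 -3.226
vertex -4.144 2.827 -3.352
vertex -4.234 3.084 -1.267
endloop
endfacet
facet normal -0.890 0.447 -0.094
outer loop
vertex -4.234 3.084 -1.267
vertex -4.144 2.827 -3.352
vertex -4.494 2.54 -1.394
endloop
endfacet
facet normal -0.174 -0.144 0.974
outer loop
vertex -4.234 3.084 -1.267
vertex -4.494 2.54 -1.394
vertex -3.795 2.527 -1.271
endloop
endfacet
facet normal 0.174 0.143 -0.974
outer loop
vertex -4.144 2.827 -3.352
vertex -3.445 2.813 -3.229
vertex -3.878 2.273 -3.386
endloop
endfacet
facet normal -0.885 -0.411 -0.218
outer loop
vertex -4.144 2.827 -3.352
vertex -3.878 2.273 -3.386
vertex -4.494 2.54 -1.394
endloop
endfacet
facet normal -0.884 -0.413 -0.218
outer loop
vertex -4.494 2.54 -1.394
vertex -3.878 2.273 -3.386
vertex -4.227 1.986 -1.427
endloop
endfacet
facet normal -0.174 -0.142 0.974
outer loop
vertex -4.494 2.54 -1.394
vertex -4.227 1.986 -1.427
vertex -3.795 2.527 -1.271
endloop
endfacet
facet normal 0.174 0.144 -0.974
outer loop
vertex -3.878 2.273 -3.386
vertex -3.445 2.813 -3.229
vertex -3.285 2.125 -3.302
endloop
endfacet
facet normal -0.214 -0.960 -0.179
outer loop
vertex -3.878 2.273 -3.386
vertex -3.285 2.125 -3.302
vertex -4.227 1.986 -1.427
endloop
endfacet
facet normal -0.213 -0.961 -0.178
outer loop
vertex -4.227 1.986 -1.427
vertex -3.285 2.125 -3.302
vertex -3.635 1.839 -1.343
endloop
endfacet
facet normal -0.174 -0.142 0.974
outer loop
vertex -4.227 1.986 -1.427
vertex -3.635 1.839 -1.343
vertex -3.795 2.527 -1.271
endloop
endfacet
facet normal 0.174 0.144 -0.974
outer loop
vertex -3.285 2.125 -3.302
vertex -3.445 2.813 -3.229
vertex -2.813 2.496 -3.163
endloop
endfacet
facet normal 0.619 -0.786 -0.004
outer loop
vertex -3.285 2.125 -3.302
vertex -2.813 2.496 -3.163
vertex -3.635 1.839 -1.343
endloop
endfacet
facet normal 0.618 -0.786 -0.005
outer loop
vertex -3.635 1.839 -1.343
vertex -2.813 2.496 -3.163
vertex -3.163 2.209 -1.204
endloop
endfacet
facet normal -0.175 -0.143 0.974
outer loop
vertex -3.635 1.839 -1.343
vertex -3.163 2.209 -1.204
vertex -3.795 2.527 -1.271
endloop
endfacet
facet normal 0.174 0.143 -0.974
outer loop
vertex -2.813 2.496 -3.163
vertex -3.445 2.813 -3.229
vertex -2.817 3.106 -3.074
endloop
endfacet
facet normal 0.985 -0.019 0.173
outer loop
vertex -2.813 2.496 -3.163
vertex -2.817 3.106 -3.074
vertex -3.163 2.209 -1.204
endloop
endfacet
facet normal 0.985 -0.019 0.173
outer loop
vertex -3.163 2.209 -1.204
vertex -2.817 3.106 -3.074
vertex -3.167 2.819 -1.116
endloop
endfacet
facet normal -0.175 -0.142 0.974
outer loop
vertex -3.163 2.209 -1.204
vertex -3.167 2.819 -1.116
vertex -3.795 2.527 -1.271
endloop
endfacet

endsolid
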